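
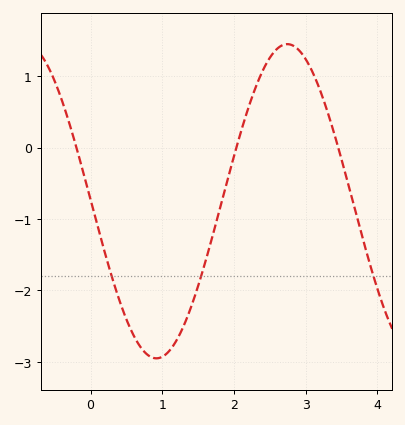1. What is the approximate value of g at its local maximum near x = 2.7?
1.45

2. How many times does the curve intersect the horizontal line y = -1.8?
3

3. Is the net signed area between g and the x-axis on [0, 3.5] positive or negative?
negative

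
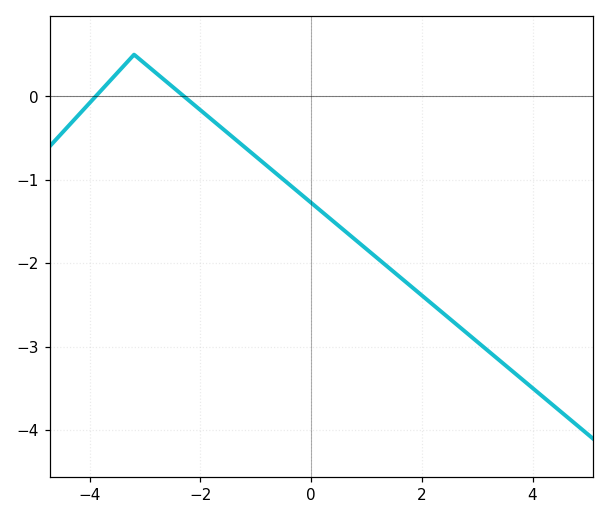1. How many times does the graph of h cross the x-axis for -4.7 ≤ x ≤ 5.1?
2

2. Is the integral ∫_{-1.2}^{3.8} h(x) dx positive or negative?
negative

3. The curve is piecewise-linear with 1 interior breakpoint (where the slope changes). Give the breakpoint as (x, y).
(-3.2, 0.5)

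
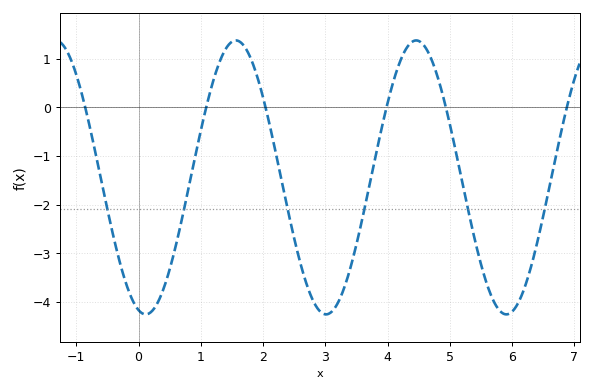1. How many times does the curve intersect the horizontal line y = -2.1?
6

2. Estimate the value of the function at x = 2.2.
-0.9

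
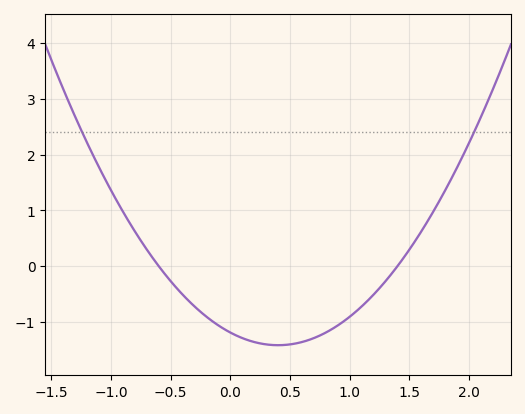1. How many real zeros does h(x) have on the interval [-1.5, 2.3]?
2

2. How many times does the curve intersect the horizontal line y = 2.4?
2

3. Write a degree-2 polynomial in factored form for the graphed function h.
y = 1.42(x + 0.6)(x - 1.4)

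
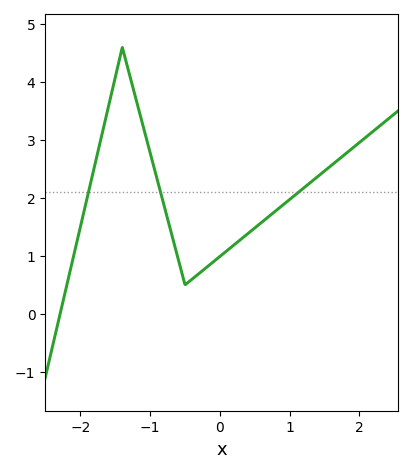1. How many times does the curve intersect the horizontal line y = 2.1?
3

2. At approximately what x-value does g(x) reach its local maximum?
-1.4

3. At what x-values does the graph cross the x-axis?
-2.29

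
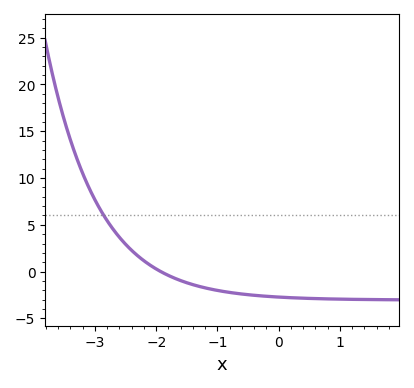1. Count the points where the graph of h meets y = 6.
1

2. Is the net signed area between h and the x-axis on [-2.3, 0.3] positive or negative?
negative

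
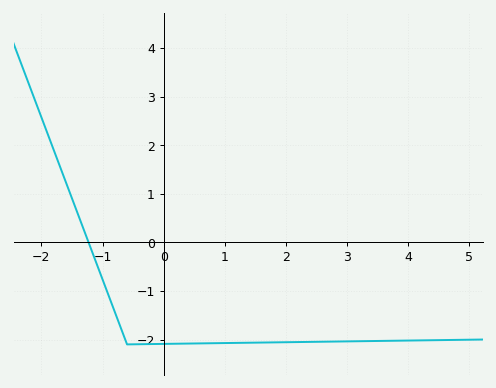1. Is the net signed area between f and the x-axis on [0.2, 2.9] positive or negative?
negative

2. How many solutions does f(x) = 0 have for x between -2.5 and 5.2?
1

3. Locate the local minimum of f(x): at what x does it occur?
-0.6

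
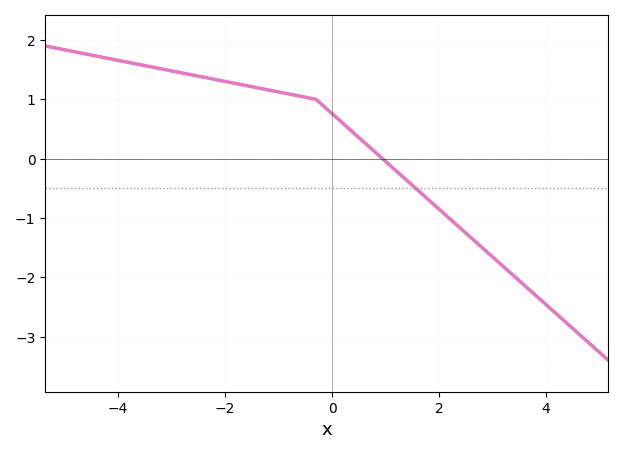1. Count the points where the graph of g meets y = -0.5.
1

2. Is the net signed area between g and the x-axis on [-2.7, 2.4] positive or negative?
positive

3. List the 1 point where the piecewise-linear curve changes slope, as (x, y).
(-0.3, 1)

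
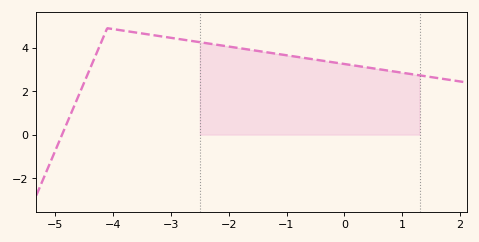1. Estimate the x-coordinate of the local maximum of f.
-4.1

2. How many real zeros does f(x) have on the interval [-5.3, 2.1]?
1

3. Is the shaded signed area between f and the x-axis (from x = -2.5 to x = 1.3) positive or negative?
positive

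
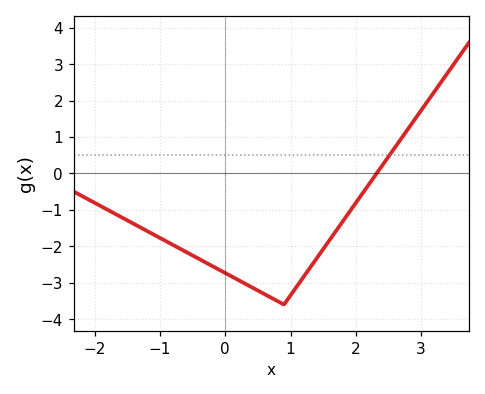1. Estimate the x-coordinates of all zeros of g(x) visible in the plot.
2.32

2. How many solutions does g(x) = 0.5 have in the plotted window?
1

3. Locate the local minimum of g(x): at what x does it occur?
0.9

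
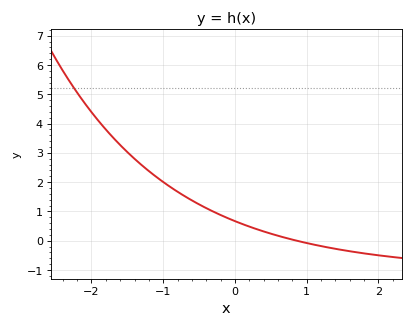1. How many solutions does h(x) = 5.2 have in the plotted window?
1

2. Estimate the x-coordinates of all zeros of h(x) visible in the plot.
0.864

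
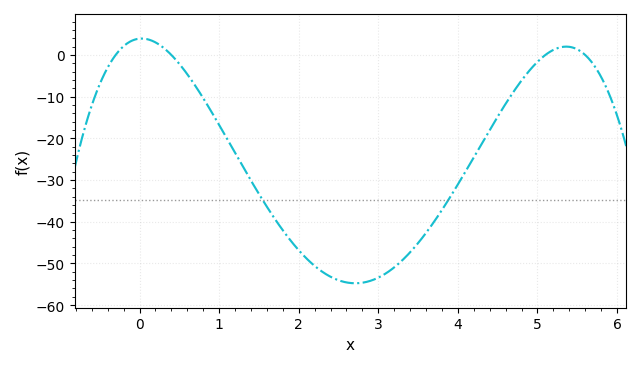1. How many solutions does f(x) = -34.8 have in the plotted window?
2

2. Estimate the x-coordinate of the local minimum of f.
2.7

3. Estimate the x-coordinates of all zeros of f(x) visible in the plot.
-0.3, 0.4, 5.1, 5.6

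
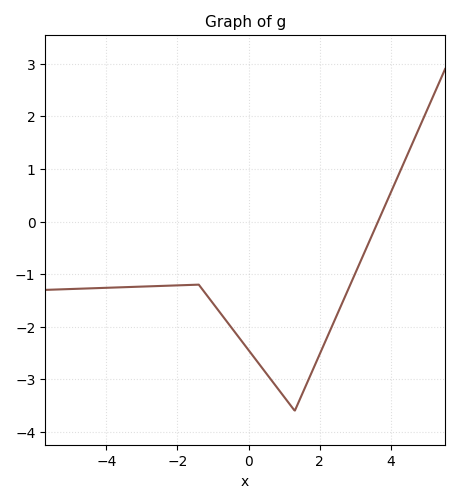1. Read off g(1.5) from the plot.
-3.29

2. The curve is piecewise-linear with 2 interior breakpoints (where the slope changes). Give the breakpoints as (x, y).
(-1.4, -1.2); (1.3, -3.6)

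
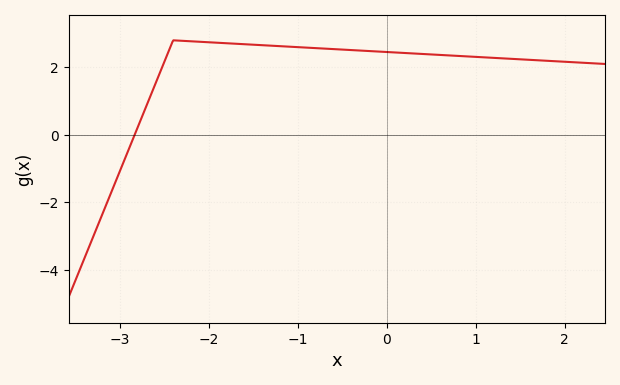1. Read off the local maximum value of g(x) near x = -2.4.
2.8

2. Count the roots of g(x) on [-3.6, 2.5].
1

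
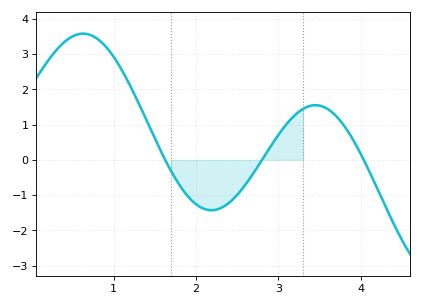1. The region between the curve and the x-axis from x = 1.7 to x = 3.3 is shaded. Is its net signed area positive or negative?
negative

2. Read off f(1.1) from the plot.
2.5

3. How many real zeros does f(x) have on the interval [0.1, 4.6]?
3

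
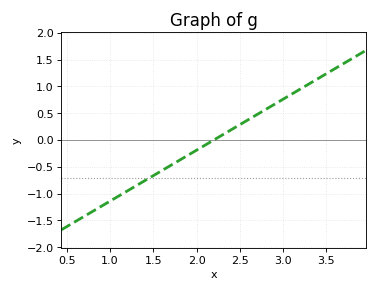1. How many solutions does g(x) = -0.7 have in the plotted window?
1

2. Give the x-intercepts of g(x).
2.2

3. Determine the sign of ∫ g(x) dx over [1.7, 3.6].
positive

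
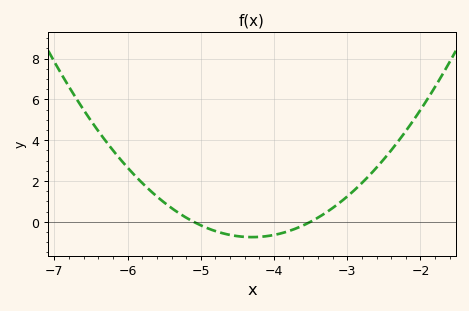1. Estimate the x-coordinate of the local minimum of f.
-4.3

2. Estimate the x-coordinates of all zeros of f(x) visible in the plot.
-5.1, -3.5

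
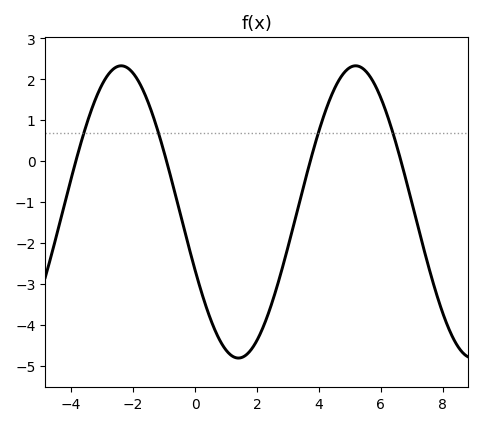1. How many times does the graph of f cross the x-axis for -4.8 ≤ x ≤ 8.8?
4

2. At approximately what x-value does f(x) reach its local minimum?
1.4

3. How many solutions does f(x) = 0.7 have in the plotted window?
4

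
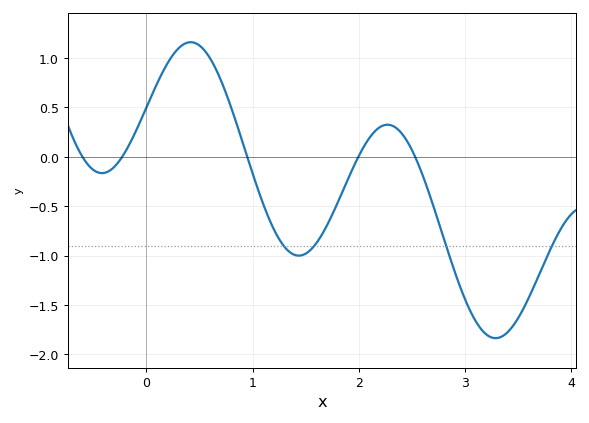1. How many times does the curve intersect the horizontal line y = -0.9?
4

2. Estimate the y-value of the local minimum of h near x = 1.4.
-1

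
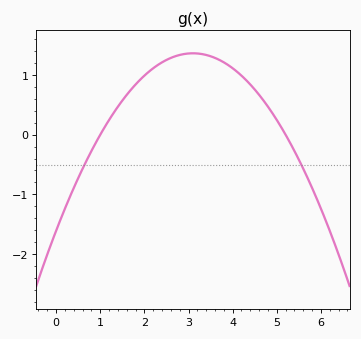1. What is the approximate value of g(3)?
1.36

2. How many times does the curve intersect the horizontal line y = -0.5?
2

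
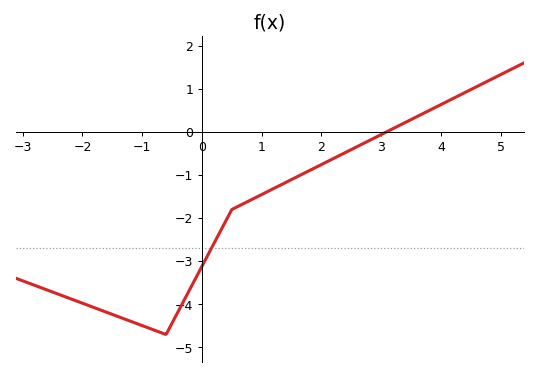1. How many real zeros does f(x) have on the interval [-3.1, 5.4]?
1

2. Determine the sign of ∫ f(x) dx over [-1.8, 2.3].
negative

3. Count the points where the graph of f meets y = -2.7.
1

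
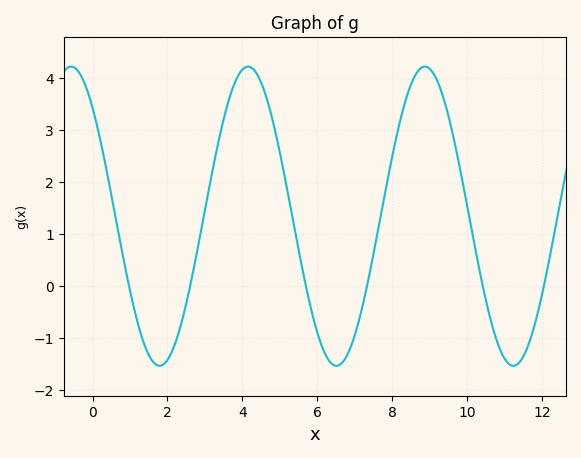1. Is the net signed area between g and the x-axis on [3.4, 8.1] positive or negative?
positive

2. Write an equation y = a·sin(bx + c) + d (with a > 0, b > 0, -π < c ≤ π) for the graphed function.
y = 2.88sin(1.33x + 2.33) + 1.34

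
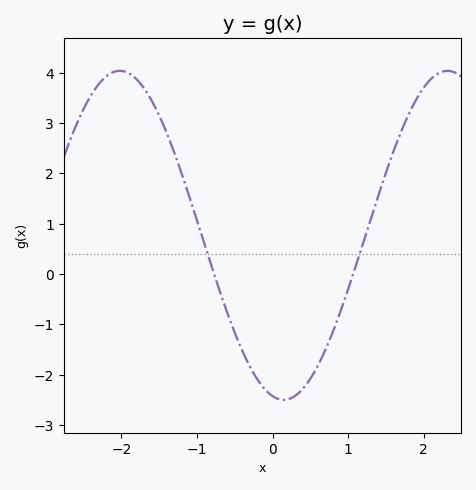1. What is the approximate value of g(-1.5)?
3.15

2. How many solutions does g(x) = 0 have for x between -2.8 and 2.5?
2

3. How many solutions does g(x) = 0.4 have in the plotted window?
2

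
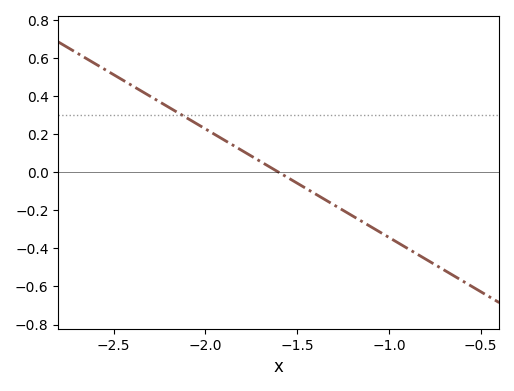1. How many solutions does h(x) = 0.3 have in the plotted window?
1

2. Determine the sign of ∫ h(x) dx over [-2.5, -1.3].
positive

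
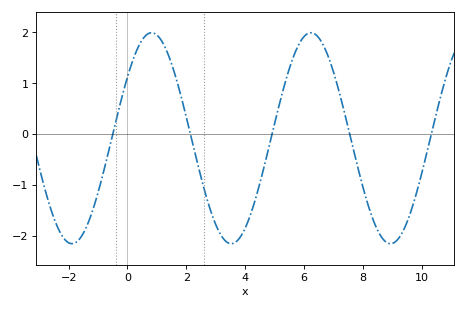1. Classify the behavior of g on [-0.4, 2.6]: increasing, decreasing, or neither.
neither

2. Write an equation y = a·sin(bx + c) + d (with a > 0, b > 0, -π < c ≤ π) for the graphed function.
y = 2.07sin(1.16x + 0.62) - 0.08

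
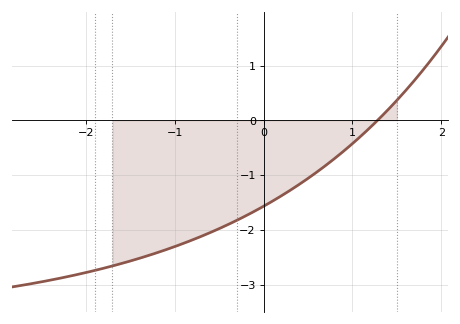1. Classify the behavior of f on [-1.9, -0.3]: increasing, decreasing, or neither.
increasing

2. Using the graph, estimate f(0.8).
-0.7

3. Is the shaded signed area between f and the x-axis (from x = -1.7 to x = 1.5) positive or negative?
negative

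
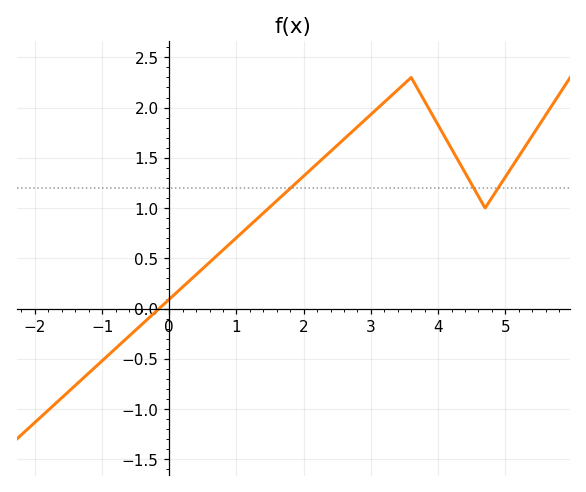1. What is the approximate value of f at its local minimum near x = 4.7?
1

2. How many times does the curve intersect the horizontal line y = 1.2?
3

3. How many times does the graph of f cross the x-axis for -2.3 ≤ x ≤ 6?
1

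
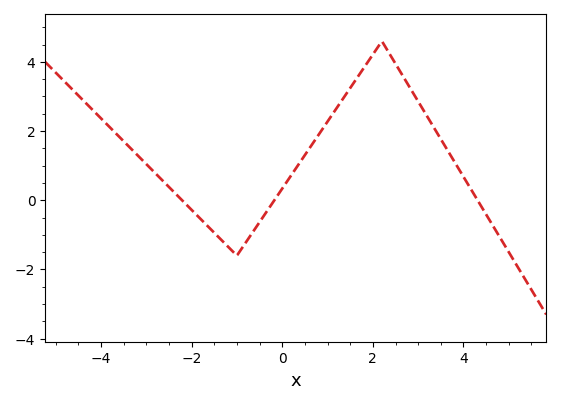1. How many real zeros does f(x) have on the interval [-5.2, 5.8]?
3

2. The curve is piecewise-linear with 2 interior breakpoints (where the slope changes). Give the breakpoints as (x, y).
(-1, -1.6); (2.2, 4.6)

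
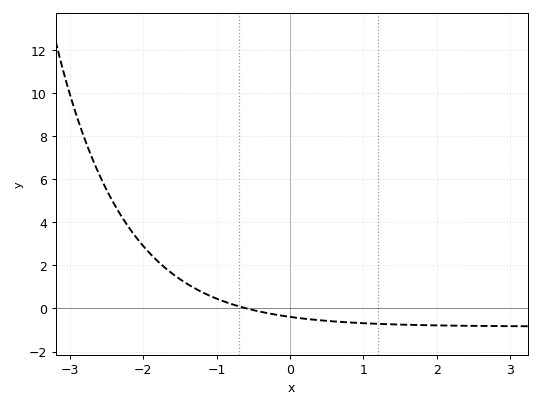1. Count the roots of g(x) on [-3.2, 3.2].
1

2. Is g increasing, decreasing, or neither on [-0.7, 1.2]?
decreasing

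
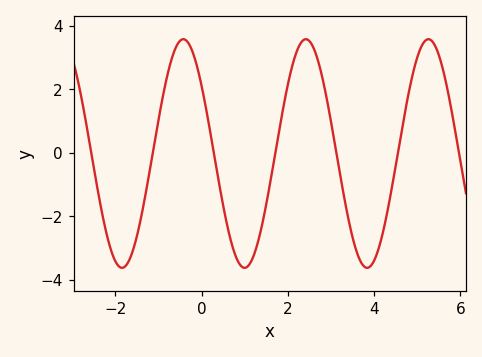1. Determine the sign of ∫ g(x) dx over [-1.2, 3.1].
positive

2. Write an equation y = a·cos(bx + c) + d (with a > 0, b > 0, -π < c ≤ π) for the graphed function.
y = 3.6cos(2.2x + 0.94) - 0.02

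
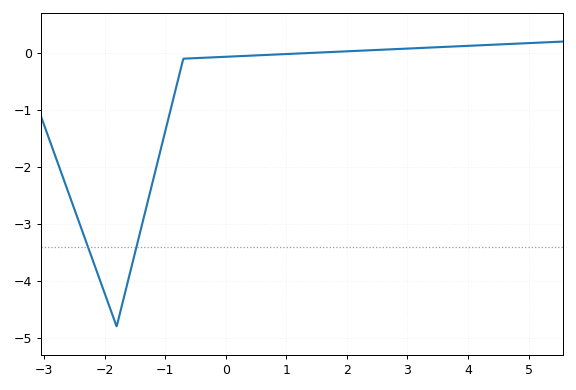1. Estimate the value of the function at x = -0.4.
-0.086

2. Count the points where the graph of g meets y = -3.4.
2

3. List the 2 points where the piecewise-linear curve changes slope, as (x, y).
(-1.8, -4.8); (-0.7, -0.1)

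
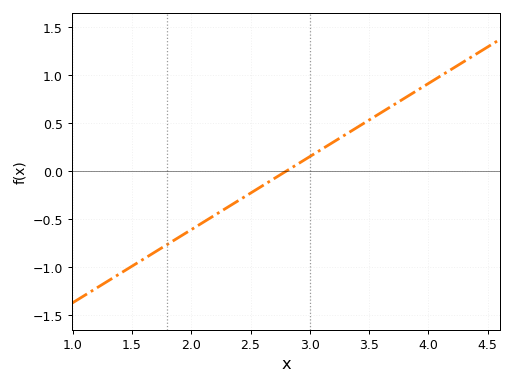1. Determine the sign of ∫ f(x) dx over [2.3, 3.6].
positive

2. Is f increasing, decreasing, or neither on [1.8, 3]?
increasing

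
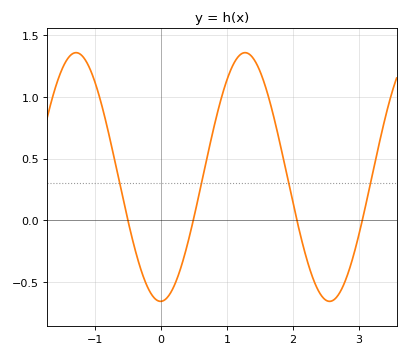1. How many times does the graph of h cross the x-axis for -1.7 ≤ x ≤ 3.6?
4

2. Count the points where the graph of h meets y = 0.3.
4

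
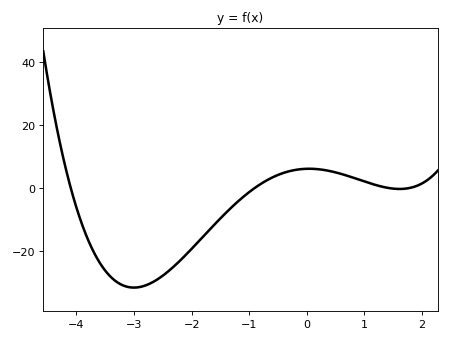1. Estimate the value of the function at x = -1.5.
-9.7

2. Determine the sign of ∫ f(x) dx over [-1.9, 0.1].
negative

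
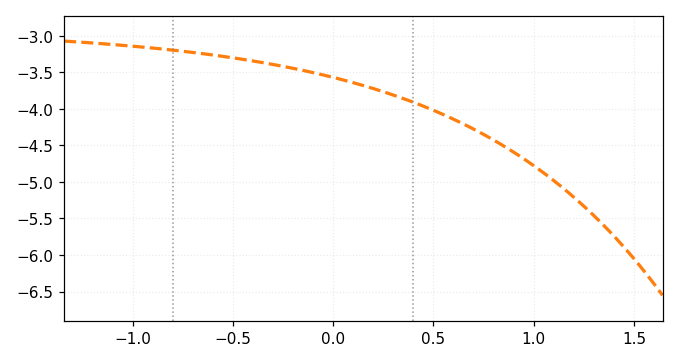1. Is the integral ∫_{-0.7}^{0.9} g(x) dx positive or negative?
negative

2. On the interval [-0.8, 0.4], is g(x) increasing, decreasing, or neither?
decreasing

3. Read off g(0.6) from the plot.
-4.14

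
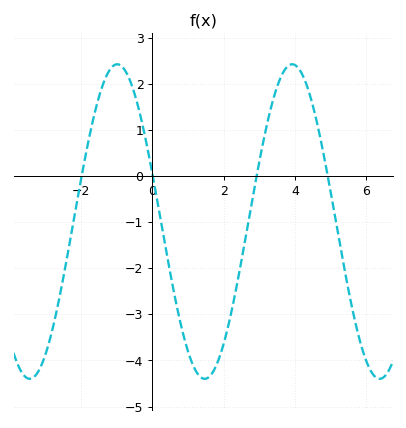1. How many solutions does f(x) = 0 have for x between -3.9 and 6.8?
4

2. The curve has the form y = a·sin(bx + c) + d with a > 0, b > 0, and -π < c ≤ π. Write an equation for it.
y = 3.41sin(1.3x + 2.8) - 0.99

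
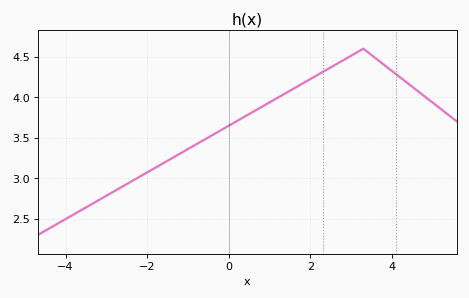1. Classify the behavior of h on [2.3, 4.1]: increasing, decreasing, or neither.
neither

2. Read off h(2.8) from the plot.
4.46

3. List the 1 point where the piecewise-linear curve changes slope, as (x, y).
(3.3, 4.6)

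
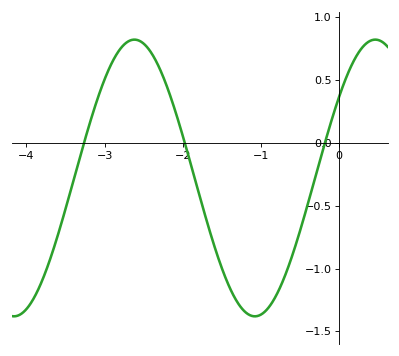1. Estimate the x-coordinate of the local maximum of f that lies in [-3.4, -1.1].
-2.6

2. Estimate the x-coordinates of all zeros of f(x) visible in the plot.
-3.3, -2, -0.2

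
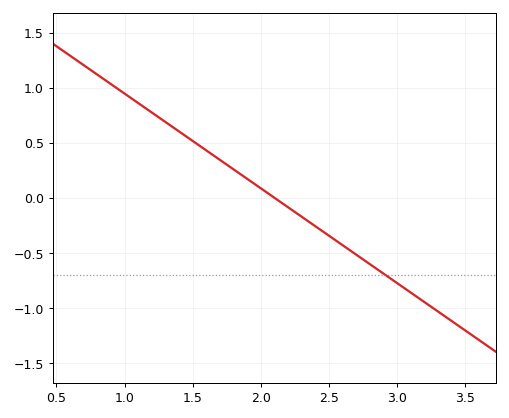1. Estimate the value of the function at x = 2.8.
-0.602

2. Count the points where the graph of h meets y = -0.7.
1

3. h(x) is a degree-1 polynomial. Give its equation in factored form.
y = -0.86(x - 2.1)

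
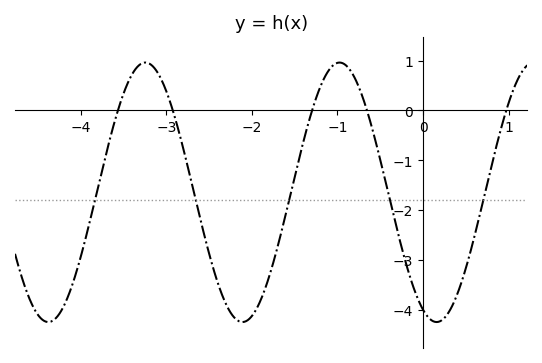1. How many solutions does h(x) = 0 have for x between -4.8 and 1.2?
5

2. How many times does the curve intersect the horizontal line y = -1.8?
5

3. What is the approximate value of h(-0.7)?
0.238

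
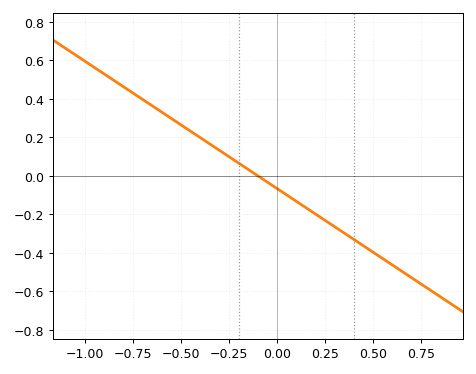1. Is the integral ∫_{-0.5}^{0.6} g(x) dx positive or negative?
negative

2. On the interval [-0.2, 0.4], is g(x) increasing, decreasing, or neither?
decreasing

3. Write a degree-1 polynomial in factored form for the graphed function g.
y = -0.66(x + 0.1)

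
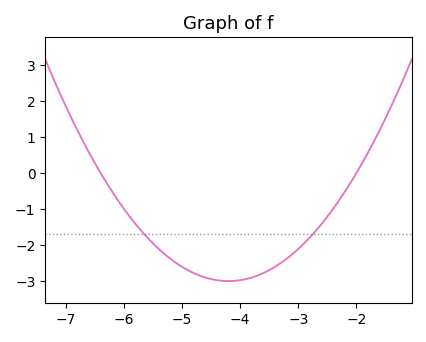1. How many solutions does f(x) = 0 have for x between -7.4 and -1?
2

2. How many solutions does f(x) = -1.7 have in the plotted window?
2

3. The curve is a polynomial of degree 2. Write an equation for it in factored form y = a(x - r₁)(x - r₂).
y = 0.62(x + 6.4)(x + 2)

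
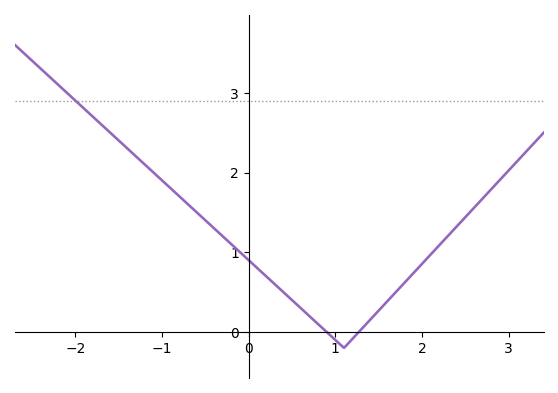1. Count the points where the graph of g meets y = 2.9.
1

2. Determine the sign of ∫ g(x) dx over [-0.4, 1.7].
positive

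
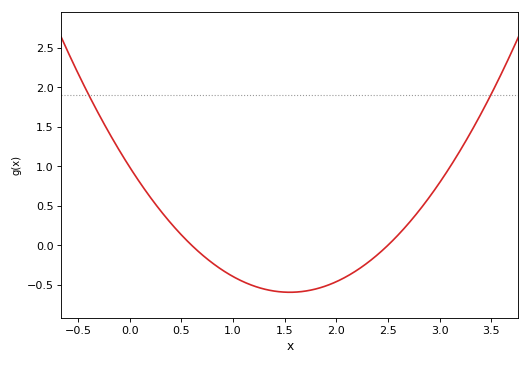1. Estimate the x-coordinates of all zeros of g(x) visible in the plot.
0.6, 2.5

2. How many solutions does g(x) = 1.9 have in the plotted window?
2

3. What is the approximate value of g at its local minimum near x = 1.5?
-0.6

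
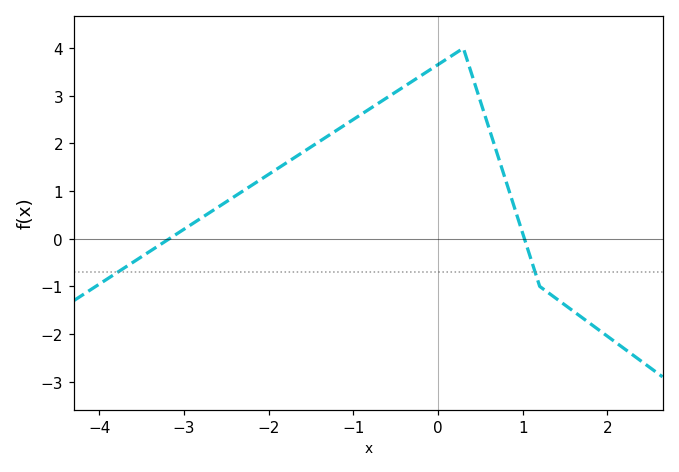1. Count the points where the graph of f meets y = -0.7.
2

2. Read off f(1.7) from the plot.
-1.7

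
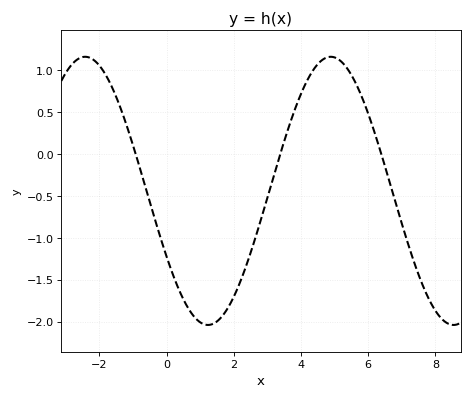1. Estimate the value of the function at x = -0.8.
-0.158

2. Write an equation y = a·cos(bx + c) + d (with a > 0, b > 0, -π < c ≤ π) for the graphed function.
y = 1.6cos(0.86x + 2.08) - 0.44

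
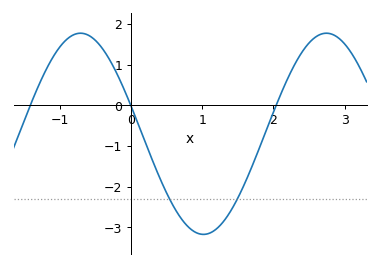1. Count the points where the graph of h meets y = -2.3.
2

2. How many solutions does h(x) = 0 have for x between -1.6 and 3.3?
3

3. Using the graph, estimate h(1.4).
-2.6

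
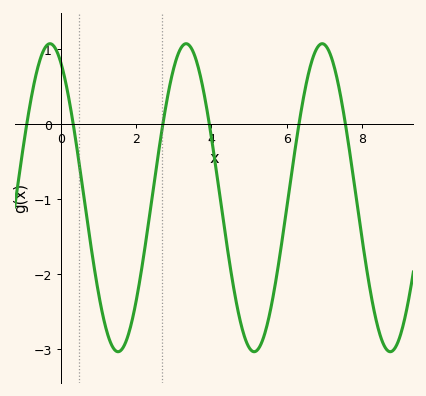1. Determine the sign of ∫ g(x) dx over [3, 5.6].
negative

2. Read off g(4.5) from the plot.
-1.9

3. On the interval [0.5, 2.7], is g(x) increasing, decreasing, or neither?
neither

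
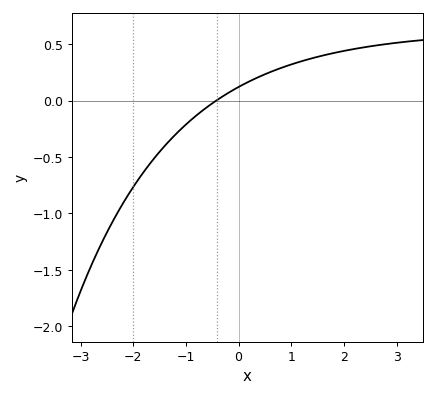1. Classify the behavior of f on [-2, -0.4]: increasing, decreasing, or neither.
increasing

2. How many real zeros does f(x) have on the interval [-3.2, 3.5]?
1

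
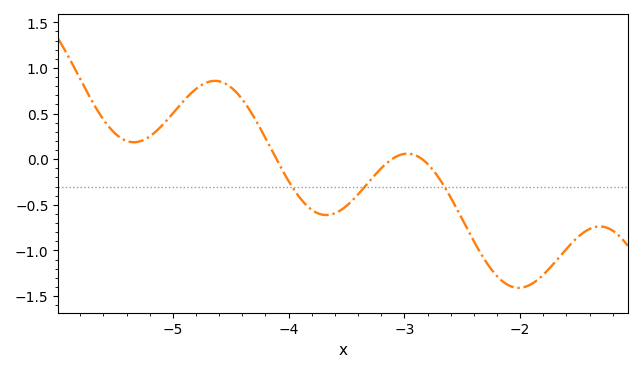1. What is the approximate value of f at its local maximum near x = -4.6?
0.85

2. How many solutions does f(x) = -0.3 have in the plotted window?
3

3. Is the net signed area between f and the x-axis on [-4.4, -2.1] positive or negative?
negative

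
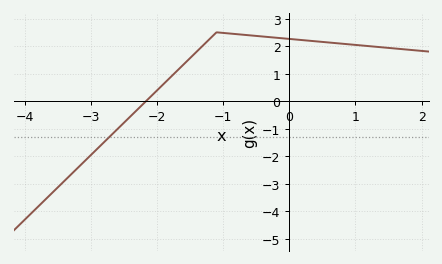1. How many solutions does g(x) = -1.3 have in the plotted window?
1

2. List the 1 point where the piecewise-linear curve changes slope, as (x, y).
(-1.1, 2.5)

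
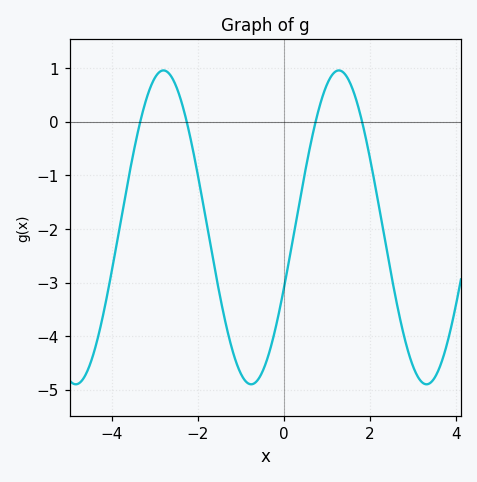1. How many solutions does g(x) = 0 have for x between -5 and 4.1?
4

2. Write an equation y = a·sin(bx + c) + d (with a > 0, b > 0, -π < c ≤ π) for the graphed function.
y = 2.93sin(1.5x - 0.4) - 1.97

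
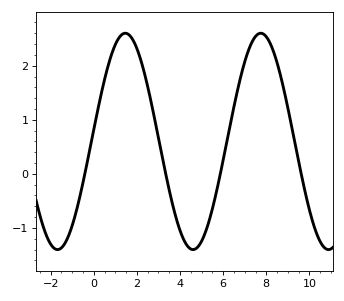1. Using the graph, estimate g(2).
2.32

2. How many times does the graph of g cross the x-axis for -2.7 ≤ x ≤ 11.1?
4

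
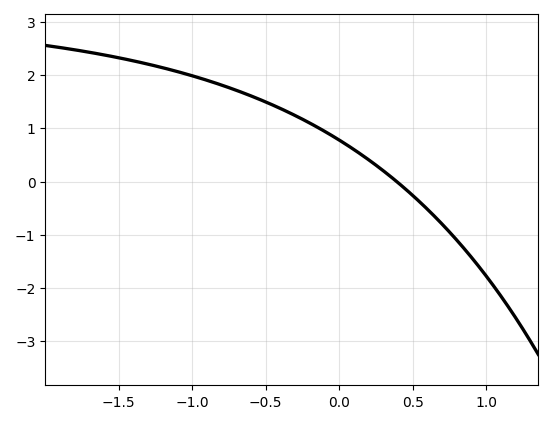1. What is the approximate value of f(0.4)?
-0.021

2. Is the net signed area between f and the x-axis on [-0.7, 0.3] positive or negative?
positive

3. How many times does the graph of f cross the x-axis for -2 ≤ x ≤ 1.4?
1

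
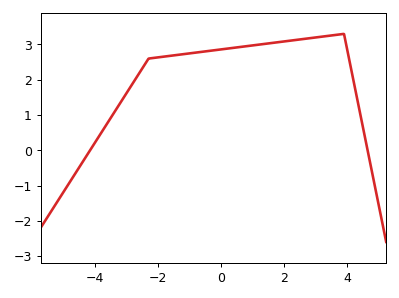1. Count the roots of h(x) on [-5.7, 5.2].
2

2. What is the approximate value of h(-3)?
1.6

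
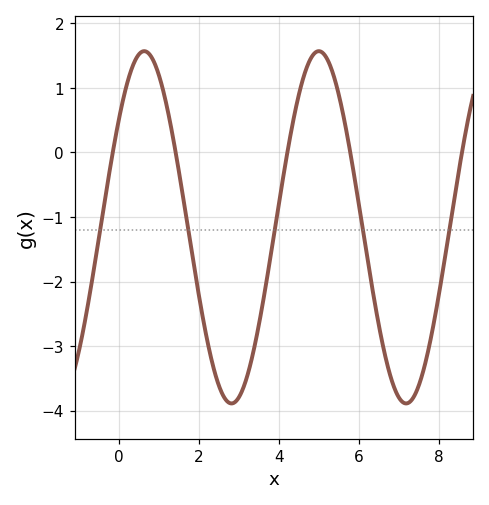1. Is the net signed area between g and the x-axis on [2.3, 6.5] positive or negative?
negative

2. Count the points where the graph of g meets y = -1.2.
5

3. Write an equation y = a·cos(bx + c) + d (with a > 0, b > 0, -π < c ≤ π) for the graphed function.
y = 2.73cos(1.4x - 0.91) - 1.16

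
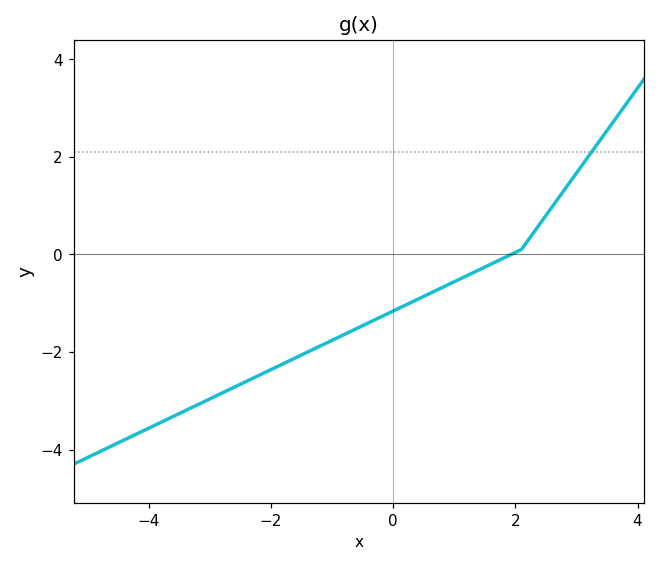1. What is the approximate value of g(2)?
0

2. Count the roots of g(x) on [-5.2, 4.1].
1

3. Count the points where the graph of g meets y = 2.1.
1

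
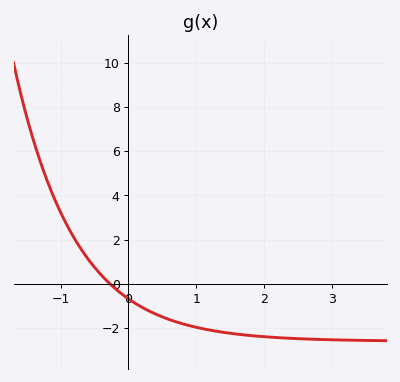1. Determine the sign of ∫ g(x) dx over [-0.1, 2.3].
negative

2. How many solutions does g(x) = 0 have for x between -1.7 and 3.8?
1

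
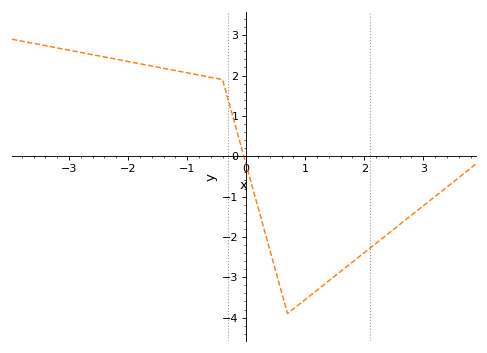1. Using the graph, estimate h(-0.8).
2.01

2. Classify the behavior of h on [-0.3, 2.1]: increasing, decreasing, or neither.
neither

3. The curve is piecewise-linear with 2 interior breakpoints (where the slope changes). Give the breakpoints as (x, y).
(-0.4, 1.9); (0.7, -3.9)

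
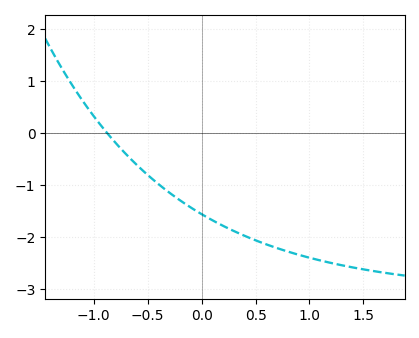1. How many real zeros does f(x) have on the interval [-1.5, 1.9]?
1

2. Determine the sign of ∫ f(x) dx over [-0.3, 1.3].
negative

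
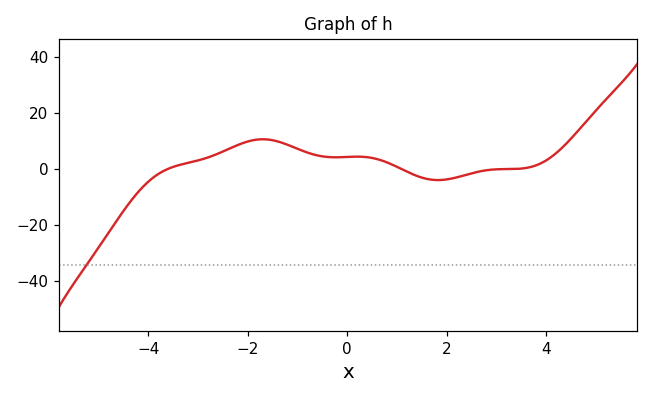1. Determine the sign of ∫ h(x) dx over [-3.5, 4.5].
positive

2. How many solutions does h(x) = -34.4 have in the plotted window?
1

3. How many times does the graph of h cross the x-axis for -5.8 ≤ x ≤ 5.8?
3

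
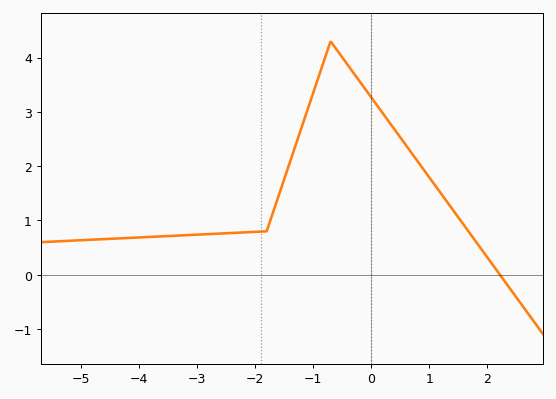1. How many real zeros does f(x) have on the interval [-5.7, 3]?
1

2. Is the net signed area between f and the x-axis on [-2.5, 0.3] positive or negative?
positive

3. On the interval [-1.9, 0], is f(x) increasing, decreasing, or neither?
neither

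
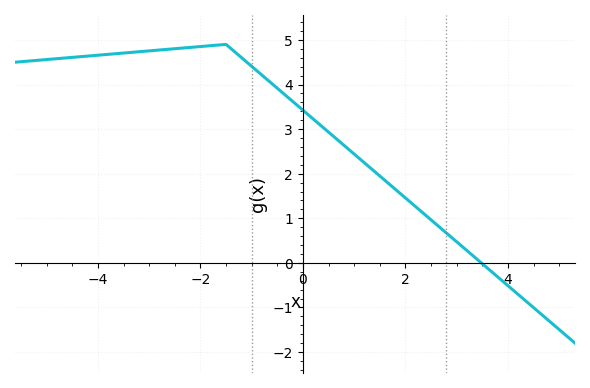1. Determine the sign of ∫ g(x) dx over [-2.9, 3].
positive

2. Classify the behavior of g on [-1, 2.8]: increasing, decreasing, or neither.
decreasing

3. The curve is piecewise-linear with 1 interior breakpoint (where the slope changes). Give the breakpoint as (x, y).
(-1.5, 4.9)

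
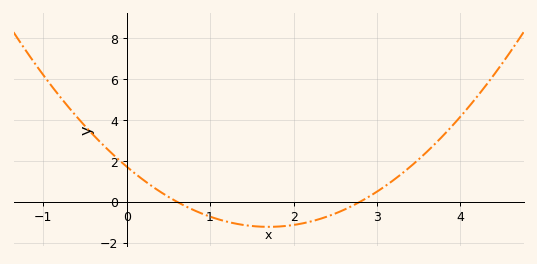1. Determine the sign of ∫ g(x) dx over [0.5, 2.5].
negative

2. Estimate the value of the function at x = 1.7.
-1.2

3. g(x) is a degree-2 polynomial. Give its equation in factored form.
y = 1.02(x - 0.6)(x - 2.8)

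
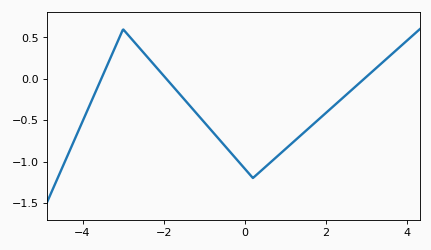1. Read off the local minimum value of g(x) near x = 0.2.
-1.2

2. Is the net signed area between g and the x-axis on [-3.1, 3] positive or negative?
negative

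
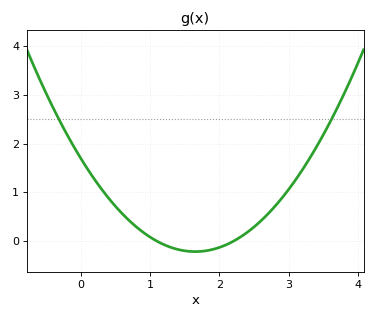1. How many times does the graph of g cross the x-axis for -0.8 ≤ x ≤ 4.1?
2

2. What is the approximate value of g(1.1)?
0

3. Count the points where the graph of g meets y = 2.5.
2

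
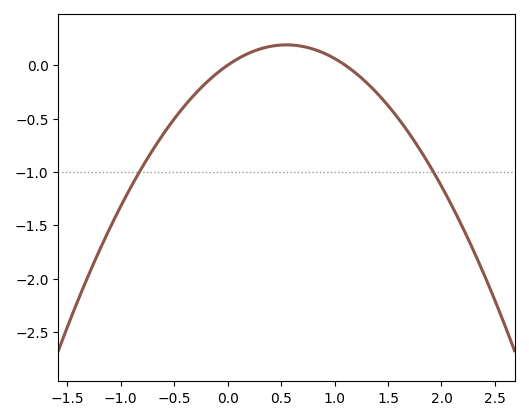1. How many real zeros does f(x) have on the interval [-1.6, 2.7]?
2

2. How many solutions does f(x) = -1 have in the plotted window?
2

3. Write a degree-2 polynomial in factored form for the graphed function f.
y = -0.63(x - 0)(x - 1.1)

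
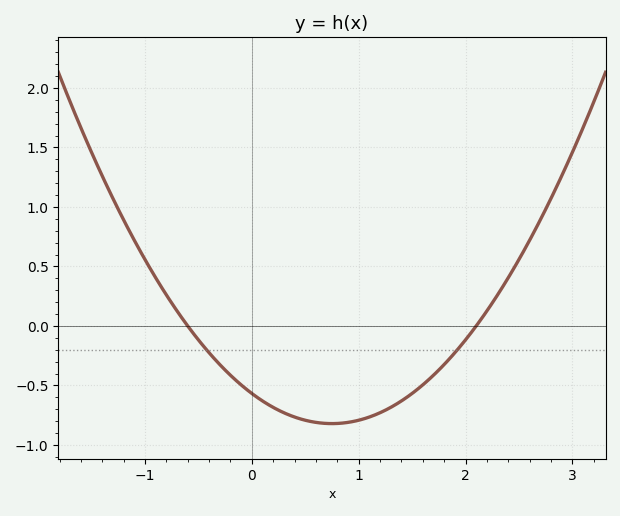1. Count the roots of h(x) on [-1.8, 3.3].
2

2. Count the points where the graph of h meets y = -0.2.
2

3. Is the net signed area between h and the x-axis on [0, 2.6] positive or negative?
negative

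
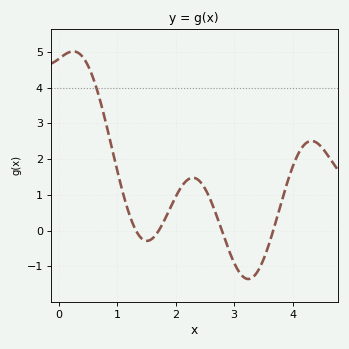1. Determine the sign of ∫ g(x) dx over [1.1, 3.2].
positive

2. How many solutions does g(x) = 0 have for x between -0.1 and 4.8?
4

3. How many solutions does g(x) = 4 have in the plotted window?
1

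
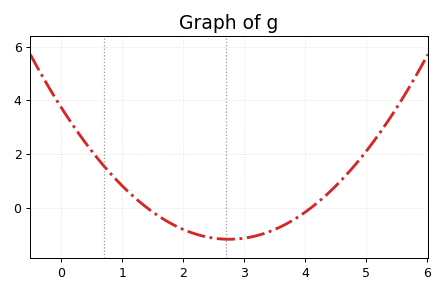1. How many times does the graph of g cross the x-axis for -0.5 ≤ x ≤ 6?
2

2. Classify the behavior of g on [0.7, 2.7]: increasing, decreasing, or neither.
decreasing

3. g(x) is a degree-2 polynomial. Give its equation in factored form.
y = 0.65(x - 1.4)(x - 4.1)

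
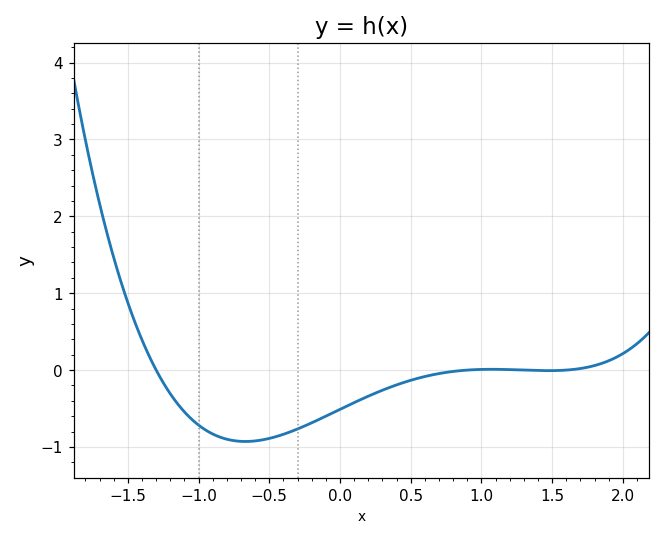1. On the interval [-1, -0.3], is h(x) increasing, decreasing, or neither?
neither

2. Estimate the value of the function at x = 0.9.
0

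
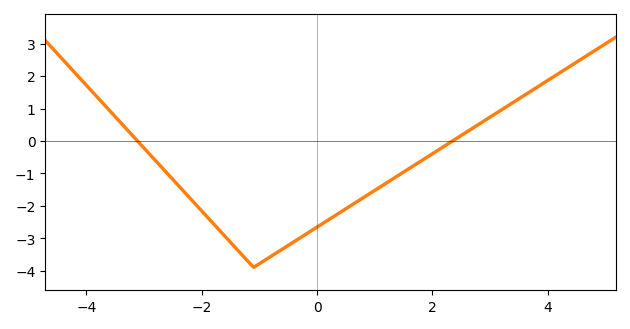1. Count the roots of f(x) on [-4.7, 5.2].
2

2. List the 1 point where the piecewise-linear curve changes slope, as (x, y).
(-1.1, -3.9)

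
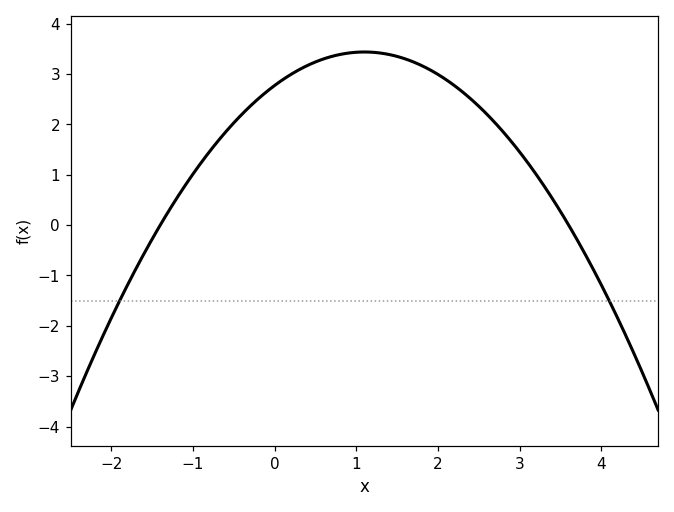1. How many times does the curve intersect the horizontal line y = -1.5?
2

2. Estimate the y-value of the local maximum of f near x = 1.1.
3.4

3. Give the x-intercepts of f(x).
-1.4, 3.6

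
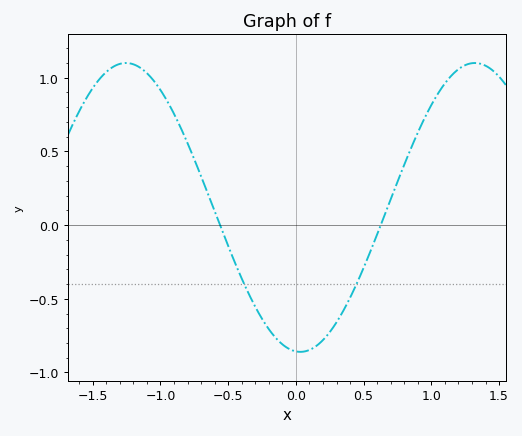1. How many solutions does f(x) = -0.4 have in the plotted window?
2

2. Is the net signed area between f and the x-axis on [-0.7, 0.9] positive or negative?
negative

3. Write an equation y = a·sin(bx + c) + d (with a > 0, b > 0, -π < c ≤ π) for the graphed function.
y = 0.98sin(2.4x - 1.7) + 0.12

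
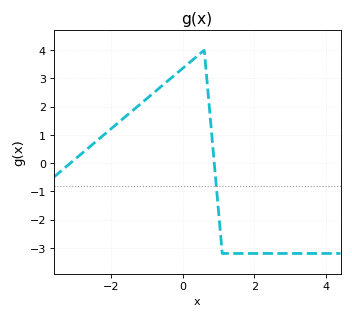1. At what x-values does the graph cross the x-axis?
-3.14, 0.878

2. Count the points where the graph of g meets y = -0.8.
1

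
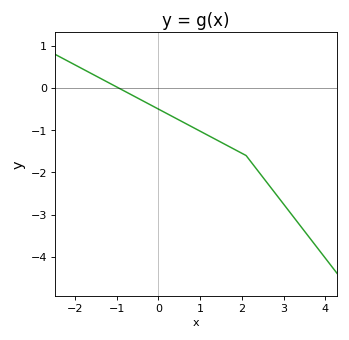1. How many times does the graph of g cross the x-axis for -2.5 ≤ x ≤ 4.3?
1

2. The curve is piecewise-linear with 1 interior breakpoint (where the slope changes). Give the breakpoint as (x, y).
(2.1, -1.6)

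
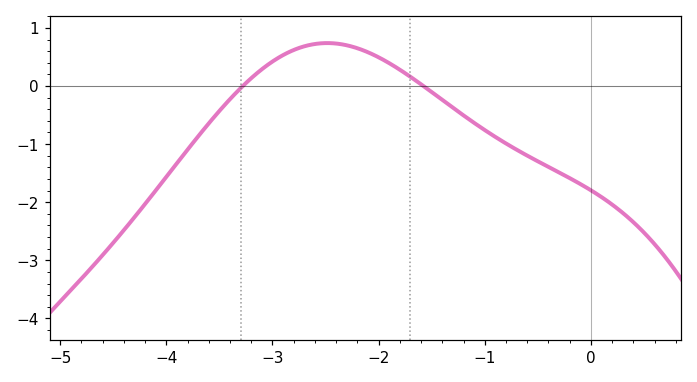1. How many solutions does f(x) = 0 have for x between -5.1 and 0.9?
2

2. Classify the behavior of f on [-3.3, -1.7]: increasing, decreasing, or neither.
neither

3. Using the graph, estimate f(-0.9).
-0.876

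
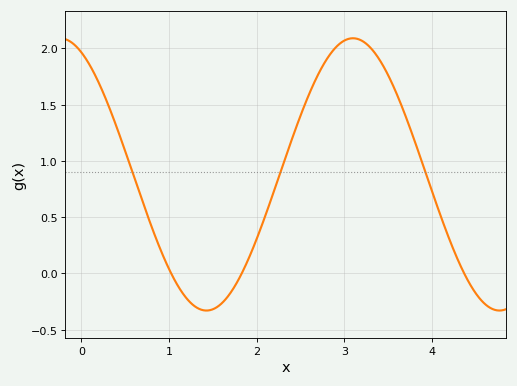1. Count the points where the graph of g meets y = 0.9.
3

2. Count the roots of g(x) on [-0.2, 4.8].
3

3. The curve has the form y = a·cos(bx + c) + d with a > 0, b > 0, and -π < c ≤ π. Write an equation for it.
y = 1.21cos(1.9x + 0.46) + 0.88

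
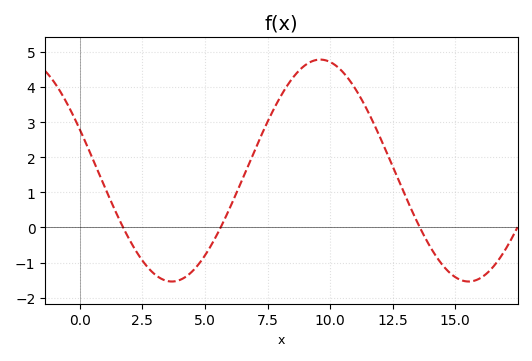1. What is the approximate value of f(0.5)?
2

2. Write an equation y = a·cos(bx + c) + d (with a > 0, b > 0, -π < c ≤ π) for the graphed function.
y = 3.16cos(0.53x + 1.2) + 1.62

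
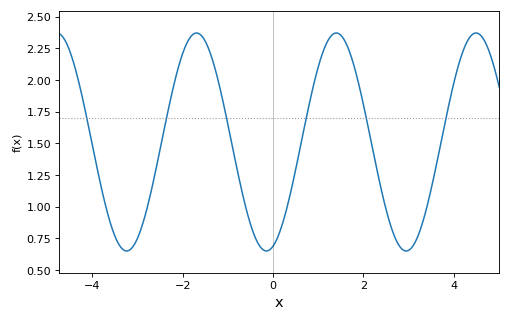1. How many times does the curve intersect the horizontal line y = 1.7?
6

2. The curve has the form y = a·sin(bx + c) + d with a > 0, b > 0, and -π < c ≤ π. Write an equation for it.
y = 0.86sin(2.03x - 1.27) + 1.51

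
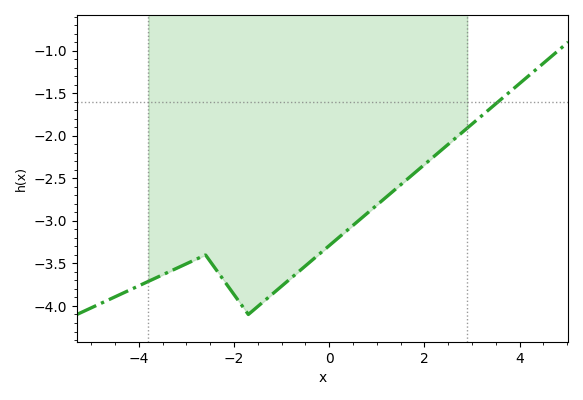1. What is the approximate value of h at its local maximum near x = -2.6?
-3.4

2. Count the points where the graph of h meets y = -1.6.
1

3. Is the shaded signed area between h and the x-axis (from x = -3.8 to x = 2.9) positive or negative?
negative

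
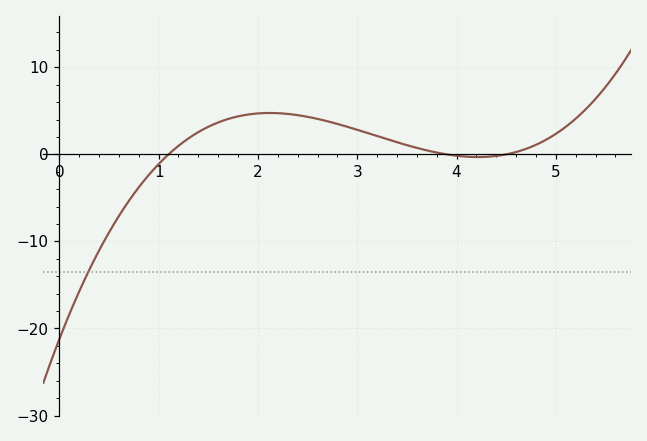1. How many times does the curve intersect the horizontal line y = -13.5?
1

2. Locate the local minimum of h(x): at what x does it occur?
4.22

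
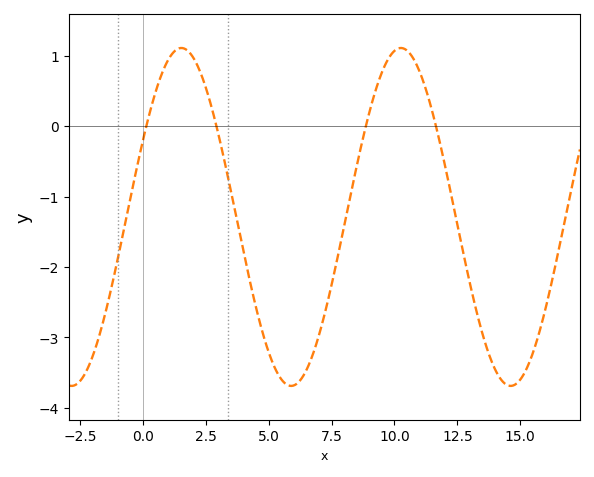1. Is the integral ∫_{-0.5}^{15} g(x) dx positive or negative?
negative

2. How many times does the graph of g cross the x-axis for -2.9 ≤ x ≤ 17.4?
4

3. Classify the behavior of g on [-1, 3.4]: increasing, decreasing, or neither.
neither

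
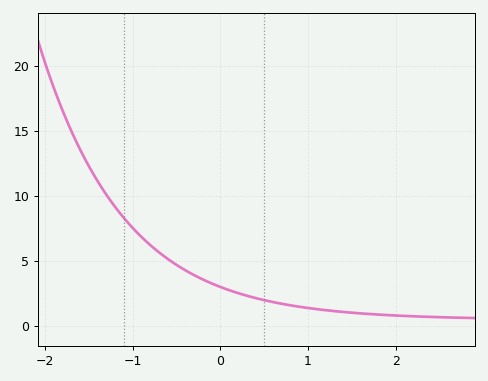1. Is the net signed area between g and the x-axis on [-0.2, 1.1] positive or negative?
positive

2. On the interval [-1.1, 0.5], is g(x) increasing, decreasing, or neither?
decreasing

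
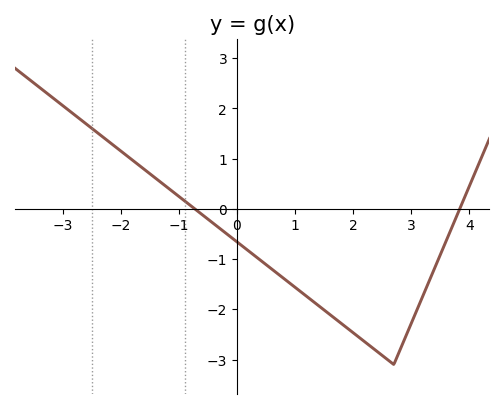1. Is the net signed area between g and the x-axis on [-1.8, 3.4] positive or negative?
negative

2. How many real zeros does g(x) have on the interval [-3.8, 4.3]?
2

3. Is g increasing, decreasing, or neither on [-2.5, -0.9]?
decreasing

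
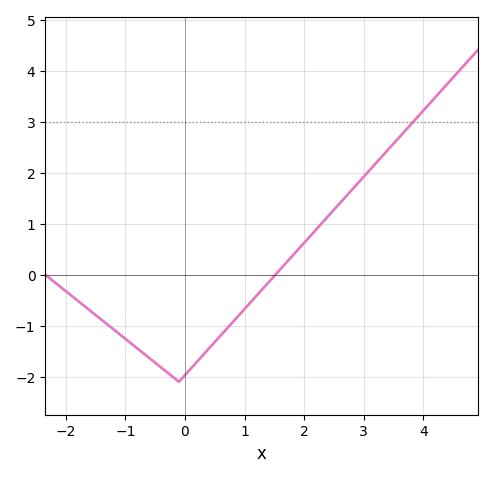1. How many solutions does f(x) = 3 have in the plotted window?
1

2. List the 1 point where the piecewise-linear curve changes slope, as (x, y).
(-0.1, -2.1)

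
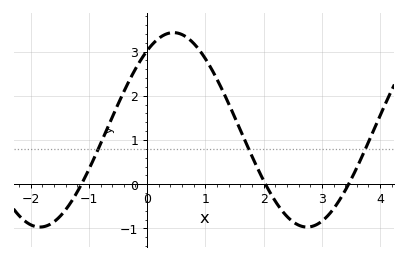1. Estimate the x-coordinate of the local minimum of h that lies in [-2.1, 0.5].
-1.8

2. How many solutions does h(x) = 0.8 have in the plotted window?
3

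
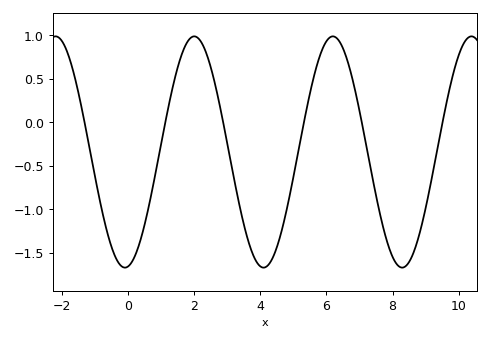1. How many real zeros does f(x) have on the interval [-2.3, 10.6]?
6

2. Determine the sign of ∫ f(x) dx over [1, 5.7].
negative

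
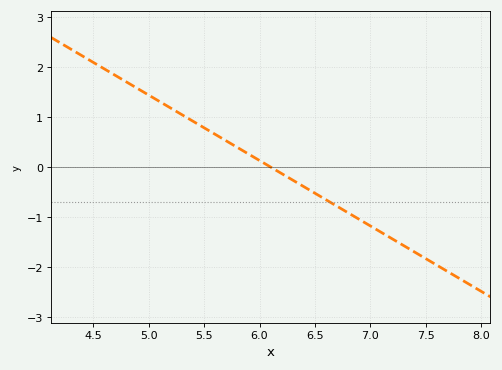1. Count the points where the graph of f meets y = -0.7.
1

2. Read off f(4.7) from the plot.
1.83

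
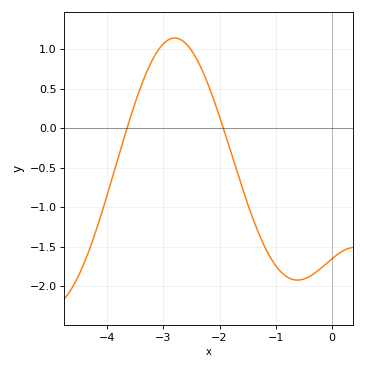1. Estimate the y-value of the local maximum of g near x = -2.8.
1.14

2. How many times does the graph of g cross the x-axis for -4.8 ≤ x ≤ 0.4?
2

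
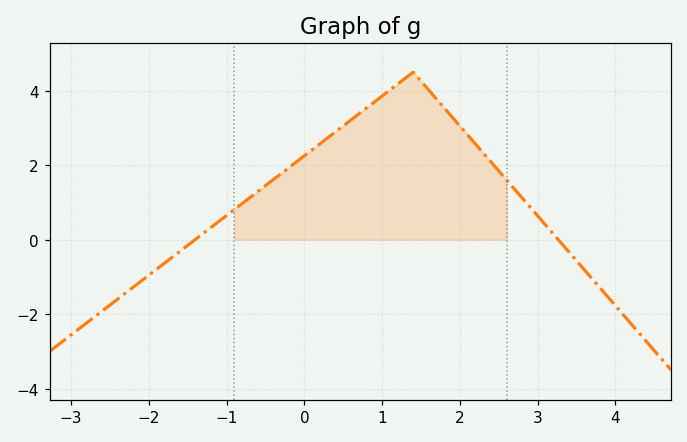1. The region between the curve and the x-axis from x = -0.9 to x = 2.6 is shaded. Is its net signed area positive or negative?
positive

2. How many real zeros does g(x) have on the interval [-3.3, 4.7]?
2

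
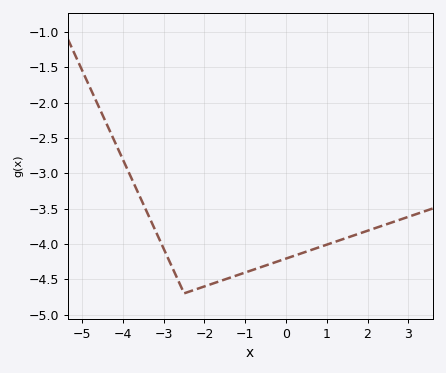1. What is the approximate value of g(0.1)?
-4.2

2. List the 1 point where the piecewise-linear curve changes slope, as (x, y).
(-2.5, -4.7)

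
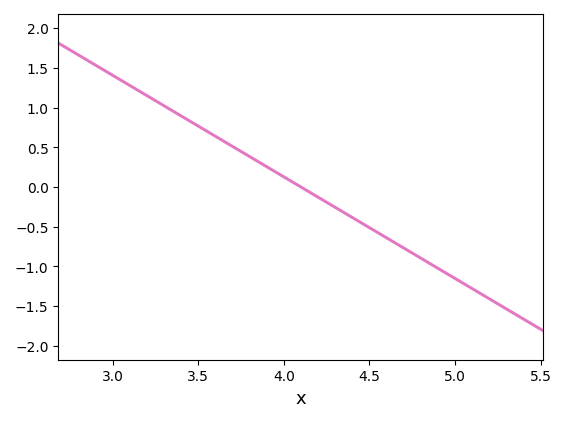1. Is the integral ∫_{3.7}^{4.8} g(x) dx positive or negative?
negative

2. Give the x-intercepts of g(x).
4.1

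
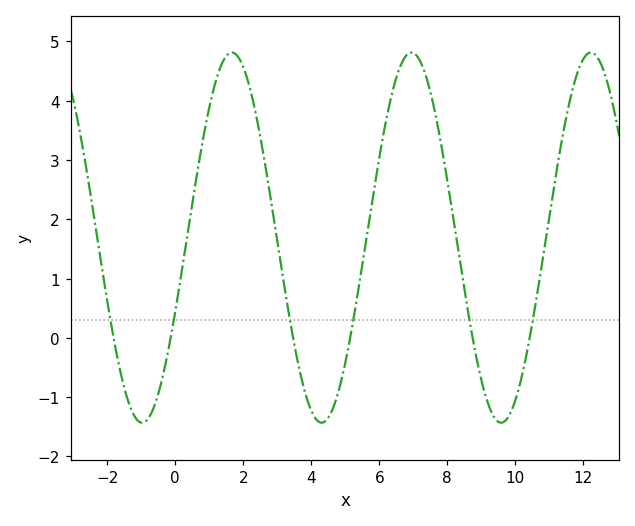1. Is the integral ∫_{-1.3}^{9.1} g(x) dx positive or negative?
positive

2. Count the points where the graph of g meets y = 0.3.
6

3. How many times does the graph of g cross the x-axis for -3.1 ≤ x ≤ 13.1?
6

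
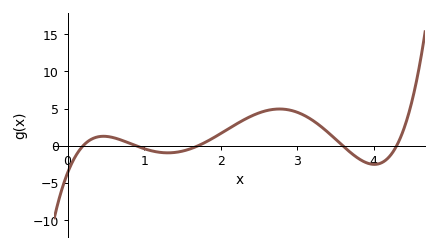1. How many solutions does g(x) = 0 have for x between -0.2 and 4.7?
5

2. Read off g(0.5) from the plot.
1.5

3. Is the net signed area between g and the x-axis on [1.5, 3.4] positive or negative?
positive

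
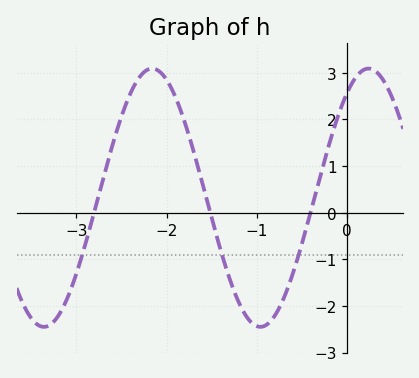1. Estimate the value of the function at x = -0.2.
1.47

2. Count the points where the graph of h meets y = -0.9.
3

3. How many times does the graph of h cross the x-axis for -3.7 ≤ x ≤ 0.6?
3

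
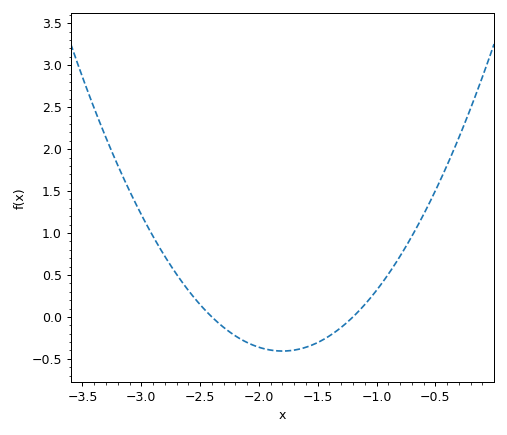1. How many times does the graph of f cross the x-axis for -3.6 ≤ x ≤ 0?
2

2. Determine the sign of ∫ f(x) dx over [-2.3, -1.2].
negative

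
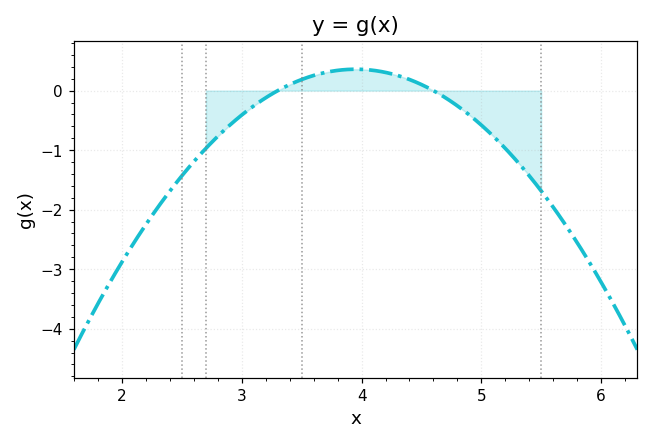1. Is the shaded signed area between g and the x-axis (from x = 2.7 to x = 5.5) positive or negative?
negative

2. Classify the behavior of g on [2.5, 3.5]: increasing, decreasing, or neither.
increasing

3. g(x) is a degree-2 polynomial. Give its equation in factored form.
y = -0.85(x - 3.3)(x - 4.6)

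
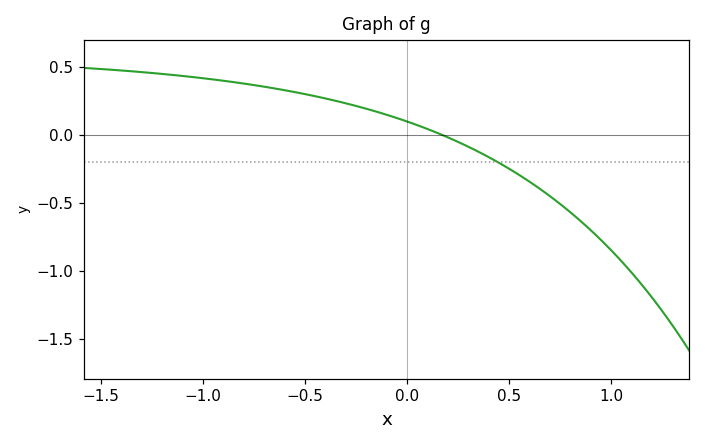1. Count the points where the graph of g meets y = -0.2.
1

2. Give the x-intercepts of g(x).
0.15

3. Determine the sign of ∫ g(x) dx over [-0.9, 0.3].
positive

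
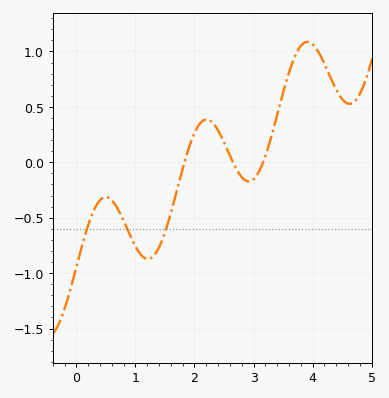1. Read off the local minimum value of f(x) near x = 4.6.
0.55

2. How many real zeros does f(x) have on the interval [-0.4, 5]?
3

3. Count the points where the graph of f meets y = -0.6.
3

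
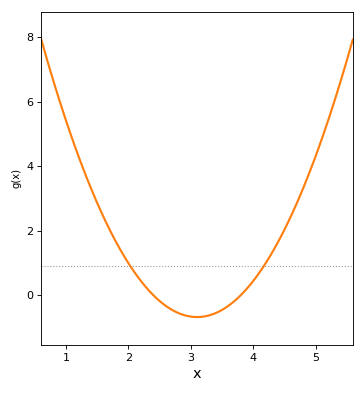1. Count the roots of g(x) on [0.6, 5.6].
2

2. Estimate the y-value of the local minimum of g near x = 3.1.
-0.676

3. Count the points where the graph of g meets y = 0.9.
2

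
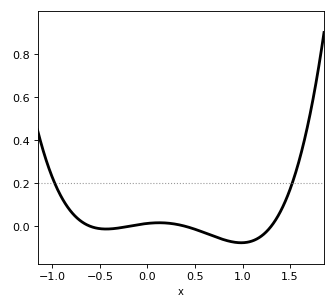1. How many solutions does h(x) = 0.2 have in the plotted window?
2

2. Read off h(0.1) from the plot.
0.02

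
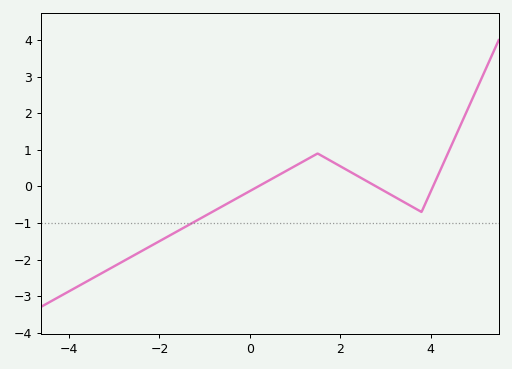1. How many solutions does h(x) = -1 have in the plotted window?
1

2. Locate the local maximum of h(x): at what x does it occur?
1.4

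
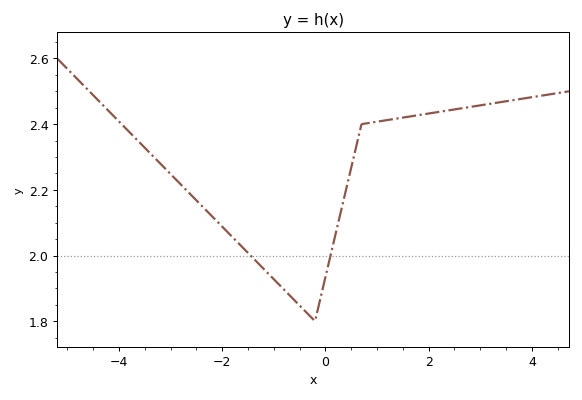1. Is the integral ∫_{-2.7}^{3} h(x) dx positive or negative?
positive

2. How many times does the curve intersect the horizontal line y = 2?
2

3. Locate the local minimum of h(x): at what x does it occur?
-0.2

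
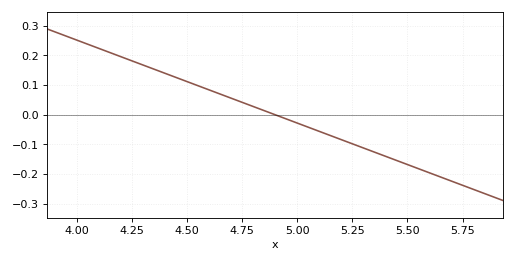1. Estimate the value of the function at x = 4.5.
0.112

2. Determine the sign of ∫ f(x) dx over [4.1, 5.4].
positive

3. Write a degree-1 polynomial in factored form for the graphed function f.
y = -0.28(x - 4.9)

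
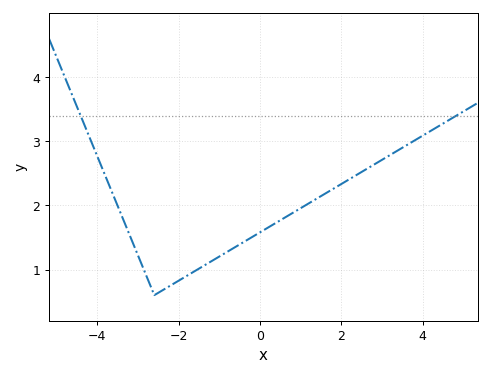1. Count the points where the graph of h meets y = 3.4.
2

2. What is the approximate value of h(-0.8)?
1.3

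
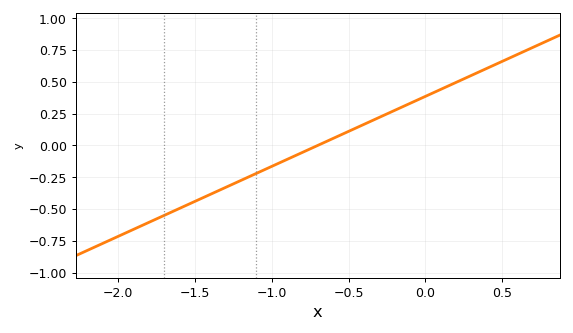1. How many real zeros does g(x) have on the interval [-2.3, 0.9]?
1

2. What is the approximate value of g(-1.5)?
-0.44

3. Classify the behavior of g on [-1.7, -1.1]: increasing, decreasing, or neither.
increasing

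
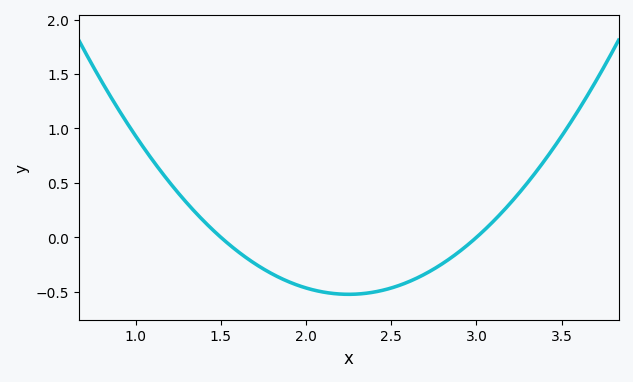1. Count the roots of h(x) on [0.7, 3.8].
2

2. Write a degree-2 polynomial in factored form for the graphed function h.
y = 0.93(x - 1.5)(x - 3)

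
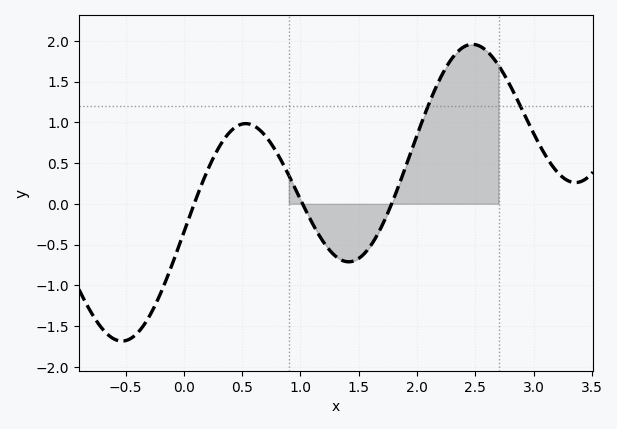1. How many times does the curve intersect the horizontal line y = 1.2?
2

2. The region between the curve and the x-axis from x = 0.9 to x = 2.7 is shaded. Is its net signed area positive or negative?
positive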